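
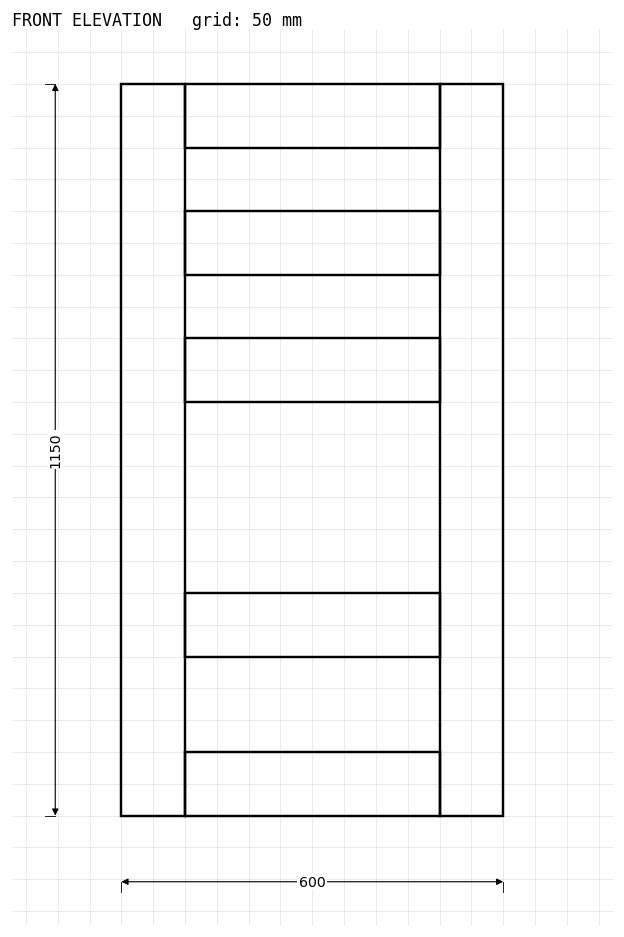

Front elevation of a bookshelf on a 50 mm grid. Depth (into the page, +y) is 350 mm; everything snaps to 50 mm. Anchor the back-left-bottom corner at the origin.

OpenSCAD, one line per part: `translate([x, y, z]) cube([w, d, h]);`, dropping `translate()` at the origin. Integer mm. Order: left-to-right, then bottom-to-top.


cube([100, 350, 1150]);
translate([100, 0, 0]) cube([400, 350, 100]);
translate([100, 0, 250]) cube([400, 350, 100]);
translate([100, 0, 650]) cube([400, 350, 100]);
translate([100, 0, 850]) cube([400, 350, 100]);
translate([100, 0, 1050]) cube([400, 350, 100]);
translate([500, 0, 0]) cube([100, 350, 1150]);


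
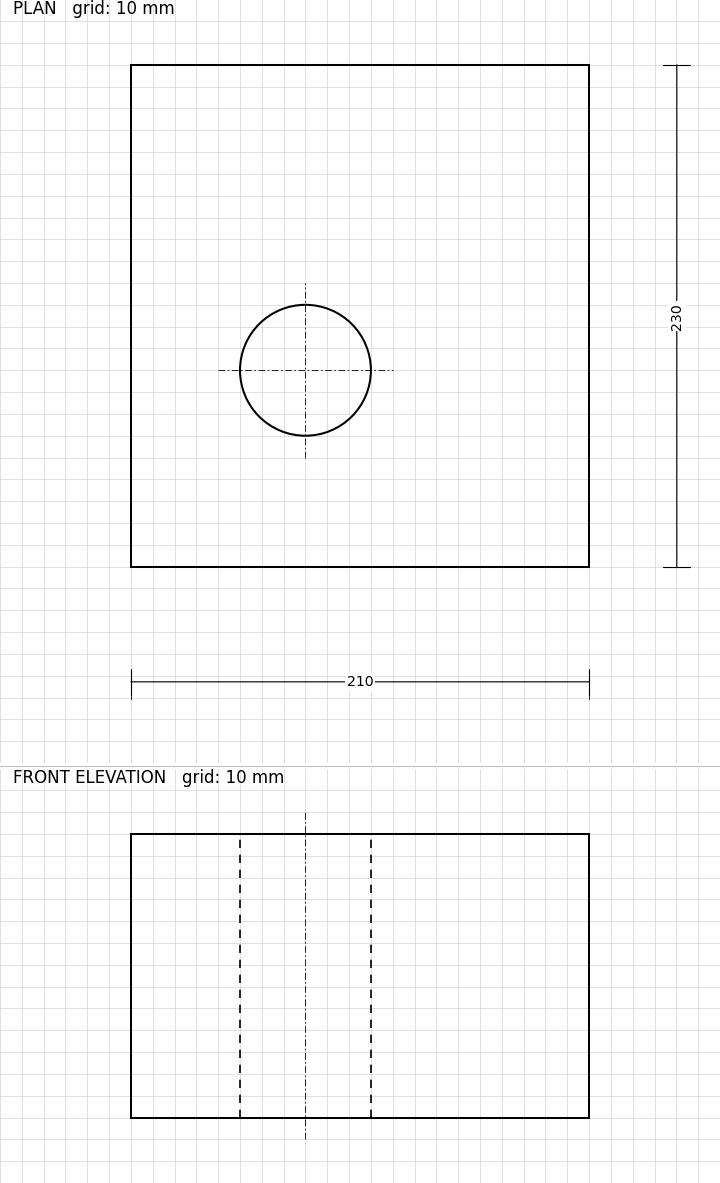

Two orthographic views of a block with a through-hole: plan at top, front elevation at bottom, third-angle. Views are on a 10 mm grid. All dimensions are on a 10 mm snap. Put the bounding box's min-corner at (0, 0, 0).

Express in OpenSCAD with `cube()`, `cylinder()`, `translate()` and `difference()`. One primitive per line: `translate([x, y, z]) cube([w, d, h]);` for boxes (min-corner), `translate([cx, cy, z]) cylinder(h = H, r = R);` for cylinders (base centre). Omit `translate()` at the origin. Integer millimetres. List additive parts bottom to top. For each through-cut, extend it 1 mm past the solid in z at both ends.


difference() {
  cube([210, 230, 130]);
  translate([80, 90, -1]) cylinder(h = 132, r = 30);
}


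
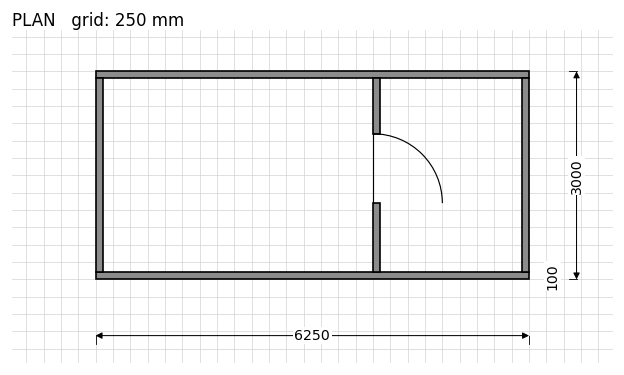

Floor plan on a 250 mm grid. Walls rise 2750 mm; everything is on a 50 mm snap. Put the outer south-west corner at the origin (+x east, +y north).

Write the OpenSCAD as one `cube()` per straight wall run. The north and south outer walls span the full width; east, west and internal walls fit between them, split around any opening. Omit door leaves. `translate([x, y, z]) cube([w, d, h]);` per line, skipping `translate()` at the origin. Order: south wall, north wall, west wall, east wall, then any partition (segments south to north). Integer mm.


cube([6250, 100, 2750]);
translate([0, 2900, 0]) cube([6250, 100, 2750]);
translate([0, 100, 0]) cube([100, 2800, 2750]);
translate([6150, 100, 0]) cube([100, 2800, 2750]);
translate([4000, 100, 0]) cube([100, 1000, 2750]);
translate([4000, 2100, 0]) cube([100, 800, 2750]);


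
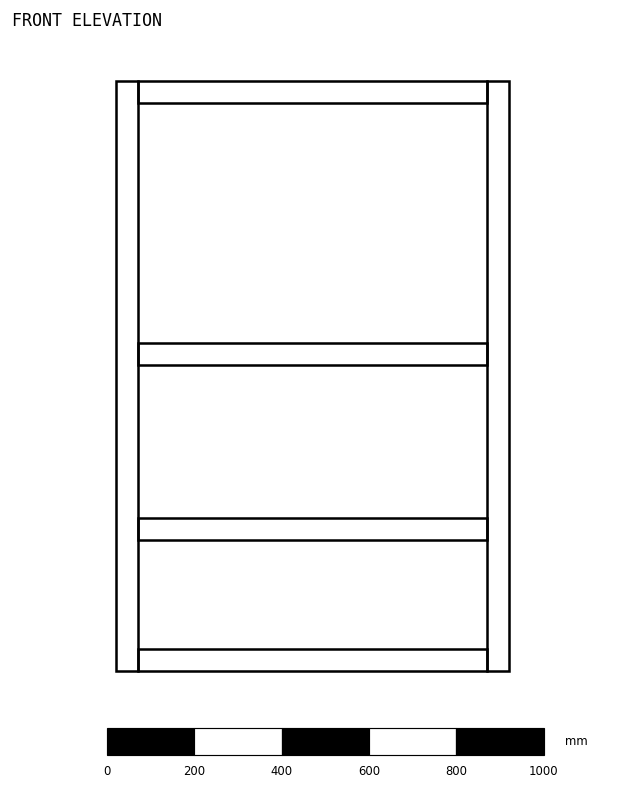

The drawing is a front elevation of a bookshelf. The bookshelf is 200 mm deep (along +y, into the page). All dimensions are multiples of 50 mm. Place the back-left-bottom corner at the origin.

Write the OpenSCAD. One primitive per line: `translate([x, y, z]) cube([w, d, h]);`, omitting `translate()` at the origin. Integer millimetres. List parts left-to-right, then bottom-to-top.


cube([50, 200, 1350]);
translate([50, 0, 0]) cube([800, 200, 50]);
translate([50, 0, 300]) cube([800, 200, 50]);
translate([50, 0, 700]) cube([800, 200, 50]);
translate([50, 0, 1300]) cube([800, 200, 50]);
translate([850, 0, 0]) cube([50, 200, 1350]);


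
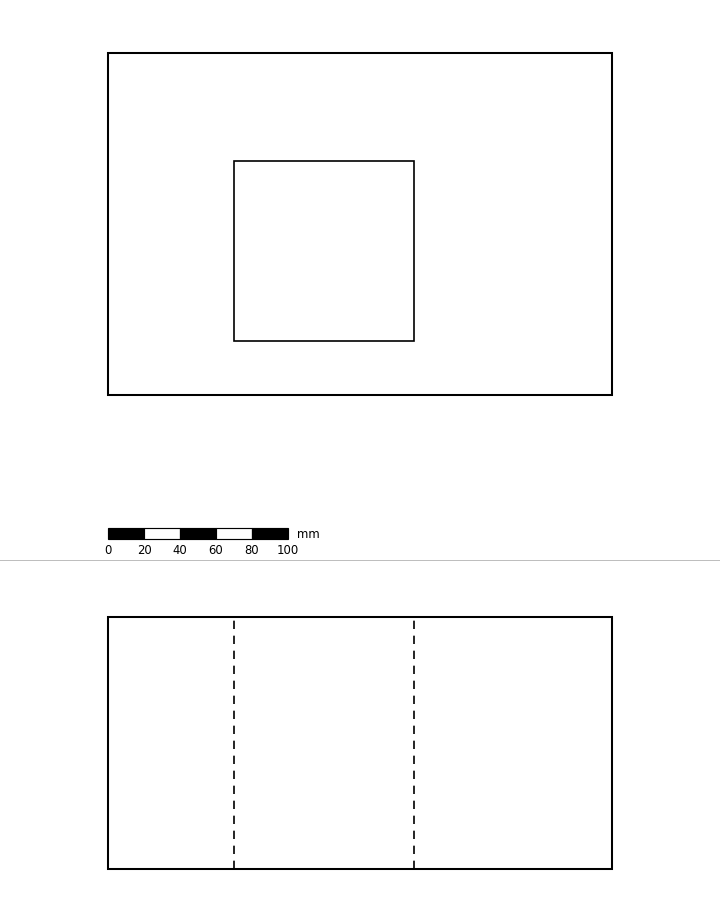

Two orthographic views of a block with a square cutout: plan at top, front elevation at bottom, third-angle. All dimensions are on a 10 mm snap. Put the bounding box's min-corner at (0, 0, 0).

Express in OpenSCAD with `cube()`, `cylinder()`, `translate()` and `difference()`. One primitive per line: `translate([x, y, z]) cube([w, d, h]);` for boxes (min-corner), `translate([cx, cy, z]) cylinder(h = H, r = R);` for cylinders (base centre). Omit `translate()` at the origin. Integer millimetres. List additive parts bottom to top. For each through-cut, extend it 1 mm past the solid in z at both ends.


difference() {
  cube([280, 190, 140]);
  translate([70, 30, -1]) cube([100, 100, 142]);
}


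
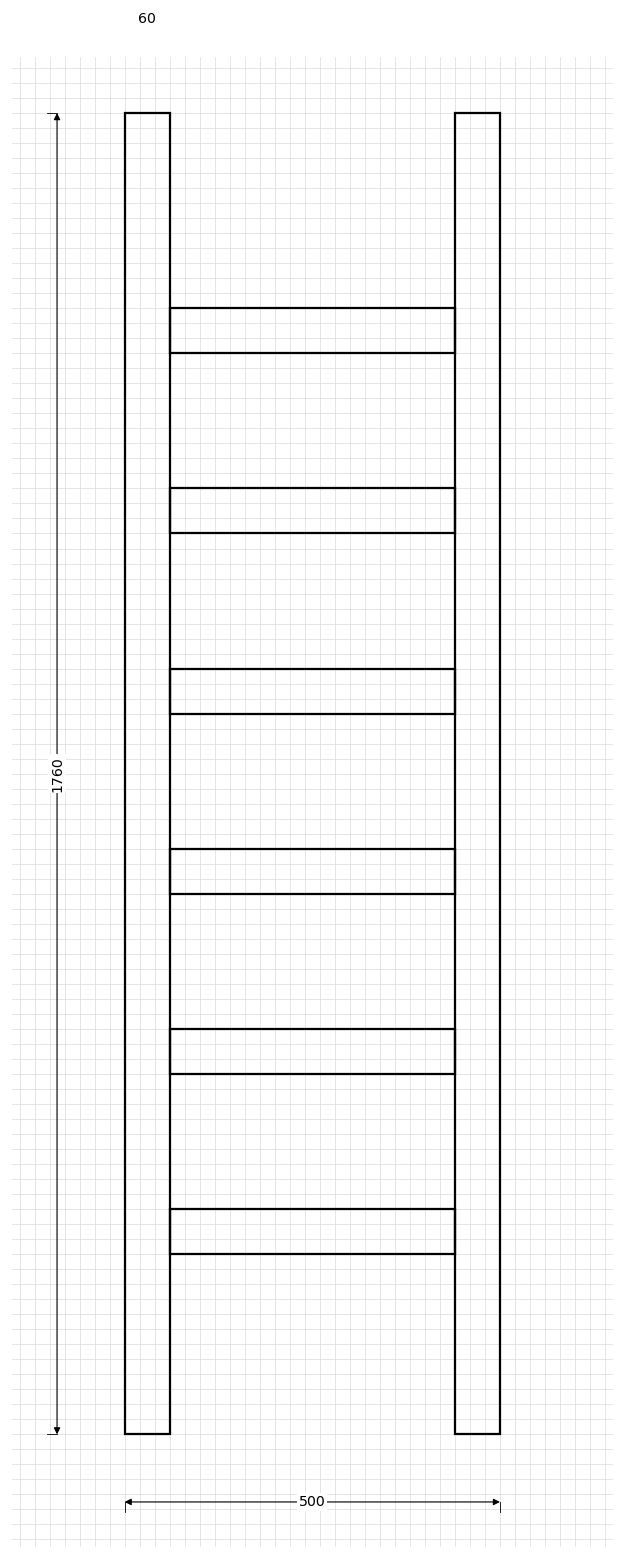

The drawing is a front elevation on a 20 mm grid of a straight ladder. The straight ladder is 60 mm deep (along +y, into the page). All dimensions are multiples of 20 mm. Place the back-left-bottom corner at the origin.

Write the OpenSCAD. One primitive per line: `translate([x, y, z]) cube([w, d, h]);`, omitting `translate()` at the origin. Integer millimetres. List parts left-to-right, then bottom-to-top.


cube([60, 60, 1760]);
translate([60, 0, 240]) cube([380, 60, 60]);
translate([60, 0, 480]) cube([380, 60, 60]);
translate([60, 0, 720]) cube([380, 60, 60]);
translate([60, 0, 960]) cube([380, 60, 60]);
translate([60, 0, 1200]) cube([380, 60, 60]);
translate([60, 0, 1440]) cube([380, 60, 60]);
translate([440, 0, 0]) cube([60, 60, 1760]);


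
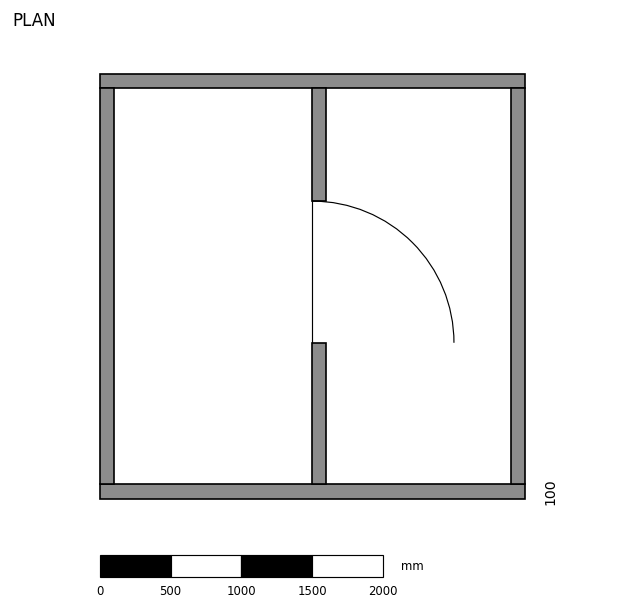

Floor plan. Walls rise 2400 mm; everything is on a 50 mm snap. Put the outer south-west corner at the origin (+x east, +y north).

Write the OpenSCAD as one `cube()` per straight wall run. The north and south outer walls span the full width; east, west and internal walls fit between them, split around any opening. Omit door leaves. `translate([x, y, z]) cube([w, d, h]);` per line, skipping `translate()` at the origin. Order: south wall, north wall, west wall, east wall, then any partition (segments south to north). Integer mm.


cube([3000, 100, 2400]);
translate([0, 2900, 0]) cube([3000, 100, 2400]);
translate([0, 100, 0]) cube([100, 2800, 2400]);
translate([2900, 100, 0]) cube([100, 2800, 2400]);
translate([1500, 100, 0]) cube([100, 1000, 2400]);
translate([1500, 2100, 0]) cube([100, 800, 2400]);


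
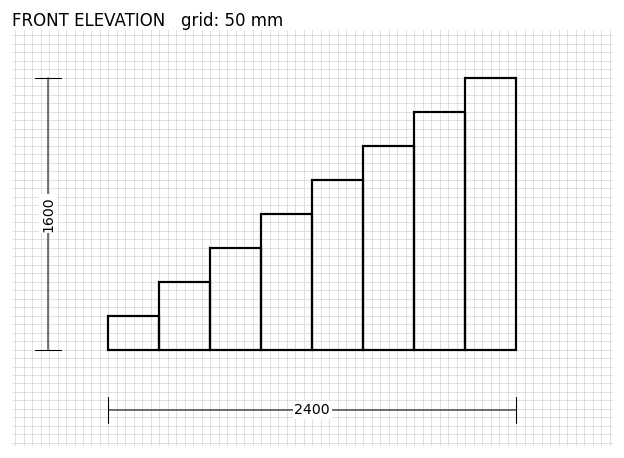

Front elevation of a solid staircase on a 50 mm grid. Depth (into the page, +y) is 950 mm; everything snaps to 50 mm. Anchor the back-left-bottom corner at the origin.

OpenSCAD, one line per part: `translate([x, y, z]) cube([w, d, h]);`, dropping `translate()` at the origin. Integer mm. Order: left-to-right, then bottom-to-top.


cube([300, 950, 200]);
translate([300, 0, 0]) cube([300, 950, 400]);
translate([600, 0, 0]) cube([300, 950, 600]);
translate([900, 0, 0]) cube([300, 950, 800]);
translate([1200, 0, 0]) cube([300, 950, 1000]);
translate([1500, 0, 0]) cube([300, 950, 1200]);
translate([1800, 0, 0]) cube([300, 950, 1400]);
translate([2100, 0, 0]) cube([300, 950, 1600]);


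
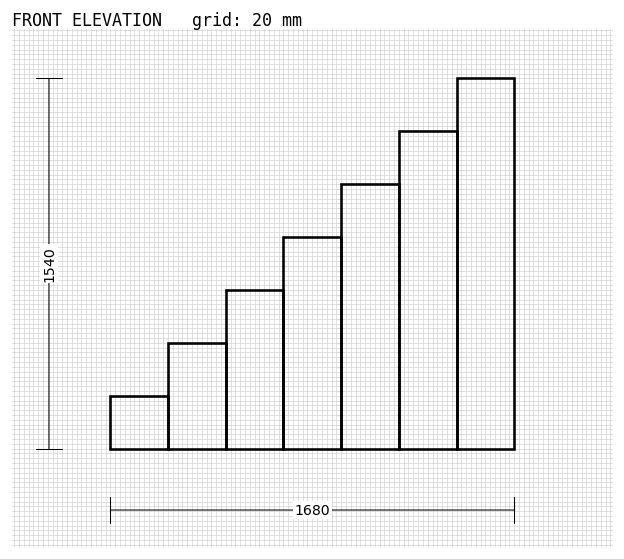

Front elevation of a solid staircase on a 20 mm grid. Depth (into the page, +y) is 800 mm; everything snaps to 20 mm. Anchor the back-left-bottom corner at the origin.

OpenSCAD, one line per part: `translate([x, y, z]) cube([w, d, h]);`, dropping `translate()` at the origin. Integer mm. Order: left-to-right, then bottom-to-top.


cube([240, 800, 220]);
translate([240, 0, 0]) cube([240, 800, 440]);
translate([480, 0, 0]) cube([240, 800, 660]);
translate([720, 0, 0]) cube([240, 800, 880]);
translate([960, 0, 0]) cube([240, 800, 1100]);
translate([1200, 0, 0]) cube([240, 800, 1320]);
translate([1440, 0, 0]) cube([240, 800, 1540]);


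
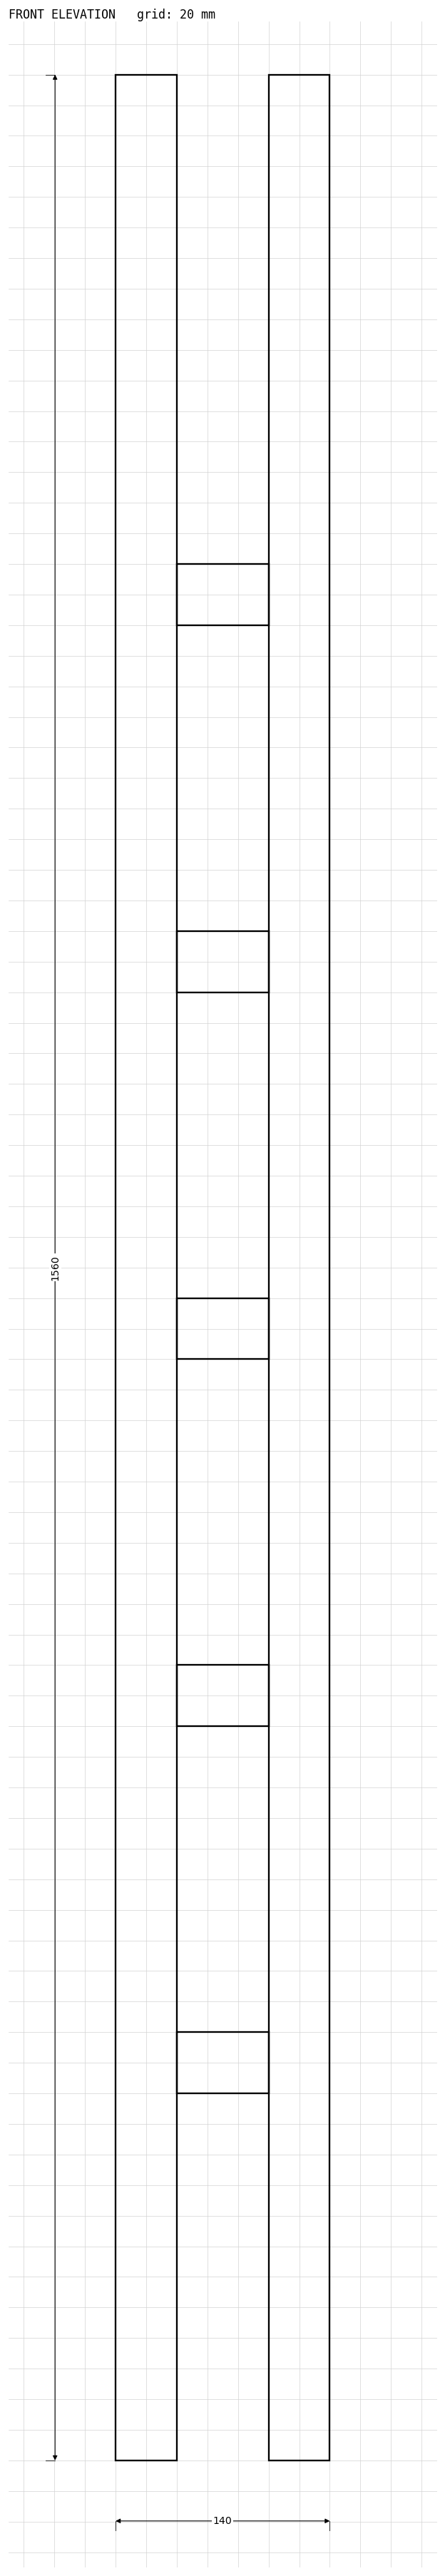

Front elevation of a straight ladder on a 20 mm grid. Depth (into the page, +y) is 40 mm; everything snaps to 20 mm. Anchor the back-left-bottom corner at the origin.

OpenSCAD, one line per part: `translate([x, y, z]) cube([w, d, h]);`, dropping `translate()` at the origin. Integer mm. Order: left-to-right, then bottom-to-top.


cube([40, 40, 1560]);
translate([40, 0, 240]) cube([60, 40, 40]);
translate([40, 0, 480]) cube([60, 40, 40]);
translate([40, 0, 720]) cube([60, 40, 40]);
translate([40, 0, 960]) cube([60, 40, 40]);
translate([40, 0, 1200]) cube([60, 40, 40]);
translate([100, 0, 0]) cube([40, 40, 1560]);


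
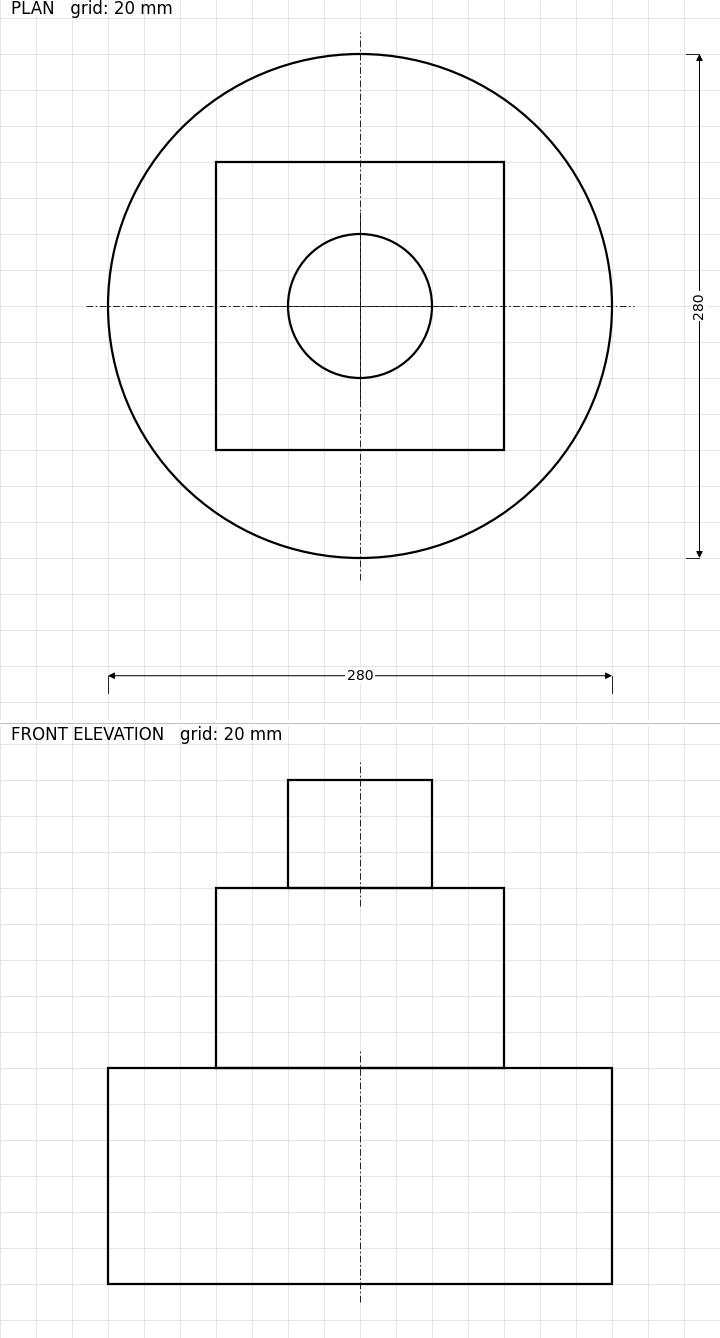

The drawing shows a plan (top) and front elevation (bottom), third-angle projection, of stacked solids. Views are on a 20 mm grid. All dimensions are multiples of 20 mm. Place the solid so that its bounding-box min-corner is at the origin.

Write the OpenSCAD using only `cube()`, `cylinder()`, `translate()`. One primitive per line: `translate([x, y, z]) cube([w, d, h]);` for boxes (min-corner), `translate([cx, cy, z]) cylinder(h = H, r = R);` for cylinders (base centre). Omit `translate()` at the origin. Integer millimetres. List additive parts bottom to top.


translate([140, 140, 0]) cylinder(h = 120, r = 140);
translate([60, 60, 120]) cube([160, 160, 100]);
translate([140, 140, 220]) cylinder(h = 60, r = 40);


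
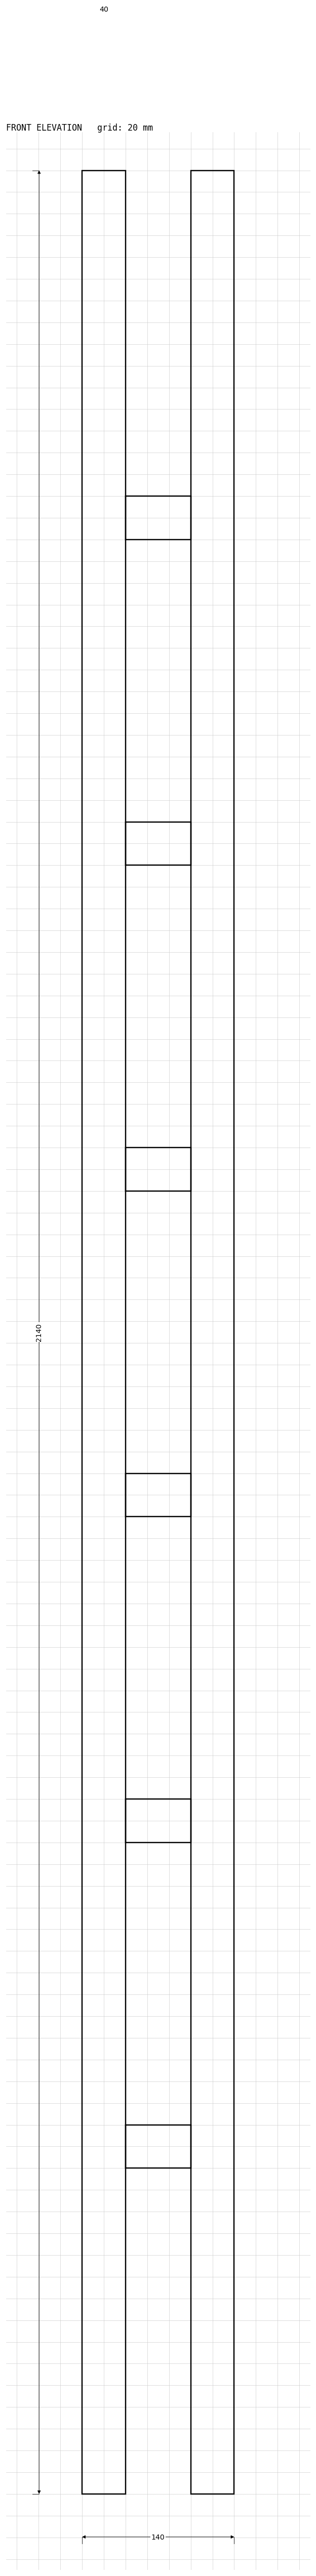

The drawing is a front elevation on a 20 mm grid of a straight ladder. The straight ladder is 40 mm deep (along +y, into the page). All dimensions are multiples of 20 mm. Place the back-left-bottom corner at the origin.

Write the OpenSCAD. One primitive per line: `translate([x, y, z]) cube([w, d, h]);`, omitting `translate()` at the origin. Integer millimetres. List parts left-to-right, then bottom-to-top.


cube([40, 40, 2140]);
translate([40, 0, 300]) cube([60, 40, 40]);
translate([40, 0, 600]) cube([60, 40, 40]);
translate([40, 0, 900]) cube([60, 40, 40]);
translate([40, 0, 1200]) cube([60, 40, 40]);
translate([40, 0, 1500]) cube([60, 40, 40]);
translate([40, 0, 1800]) cube([60, 40, 40]);
translate([100, 0, 0]) cube([40, 40, 2140]);


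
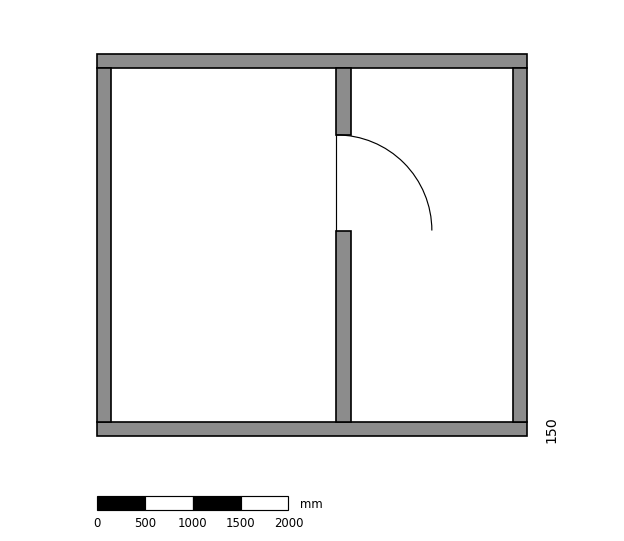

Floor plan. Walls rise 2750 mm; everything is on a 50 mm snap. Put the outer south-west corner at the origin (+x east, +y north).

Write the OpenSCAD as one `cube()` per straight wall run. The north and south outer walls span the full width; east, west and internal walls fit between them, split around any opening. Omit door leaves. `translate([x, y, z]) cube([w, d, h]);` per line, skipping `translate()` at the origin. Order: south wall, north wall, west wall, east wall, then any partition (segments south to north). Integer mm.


cube([4500, 150, 2750]);
translate([0, 3850, 0]) cube([4500, 150, 2750]);
translate([0, 150, 0]) cube([150, 3700, 2750]);
translate([4350, 150, 0]) cube([150, 3700, 2750]);
translate([2500, 150, 0]) cube([150, 2000, 2750]);
translate([2500, 3150, 0]) cube([150, 700, 2750]);


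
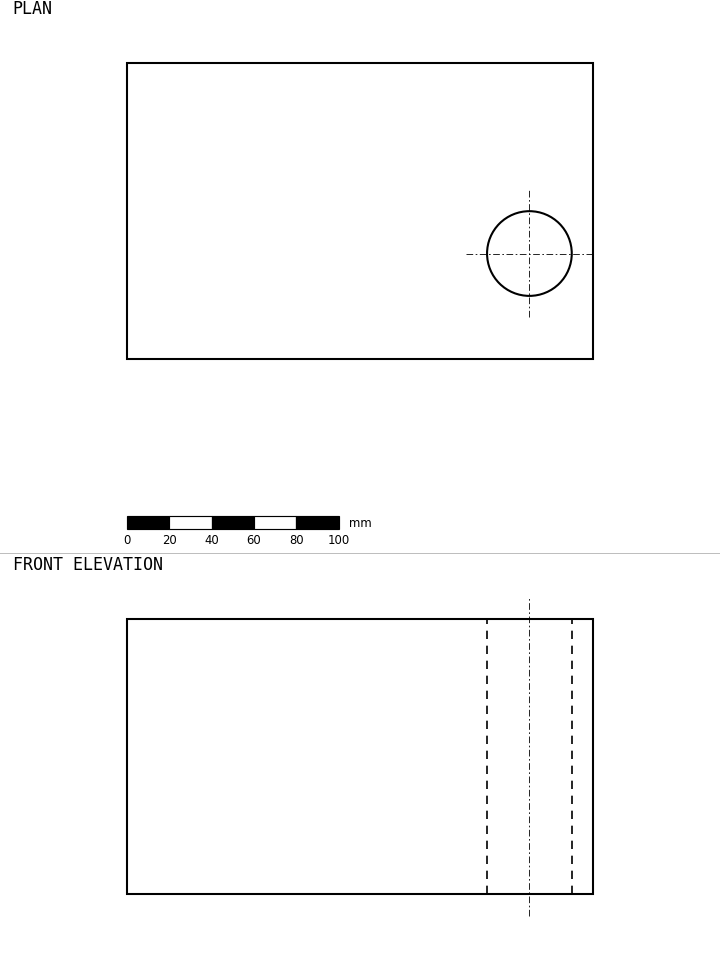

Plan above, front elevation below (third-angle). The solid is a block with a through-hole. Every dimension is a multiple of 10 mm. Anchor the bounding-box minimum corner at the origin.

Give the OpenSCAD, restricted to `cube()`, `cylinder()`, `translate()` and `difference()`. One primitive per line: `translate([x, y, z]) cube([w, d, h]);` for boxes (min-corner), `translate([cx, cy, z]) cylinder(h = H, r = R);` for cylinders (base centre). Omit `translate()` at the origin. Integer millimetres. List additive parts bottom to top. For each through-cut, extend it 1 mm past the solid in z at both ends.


difference() {
  cube([220, 140, 130]);
  translate([190, 50, -1]) cylinder(h = 132, r = 20);
}


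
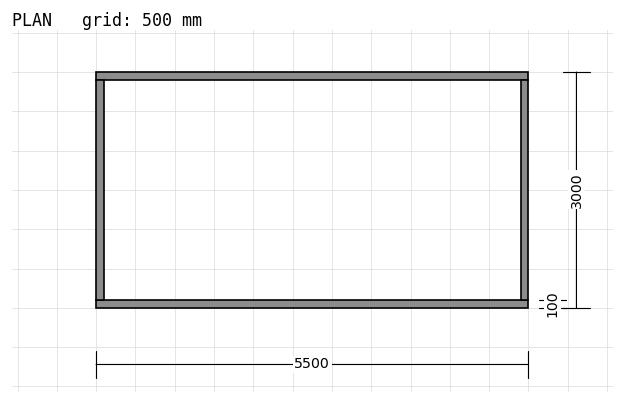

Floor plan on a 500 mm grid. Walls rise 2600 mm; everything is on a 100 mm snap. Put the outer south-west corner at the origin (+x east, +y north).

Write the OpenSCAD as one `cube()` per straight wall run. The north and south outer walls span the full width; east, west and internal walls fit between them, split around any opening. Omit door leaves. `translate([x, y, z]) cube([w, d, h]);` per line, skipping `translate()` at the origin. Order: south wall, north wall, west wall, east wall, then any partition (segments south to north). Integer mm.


cube([5500, 100, 2600]);
translate([0, 2900, 0]) cube([5500, 100, 2600]);
translate([0, 100, 0]) cube([100, 2800, 2600]);
translate([5400, 100, 0]) cube([100, 2800, 2600]);


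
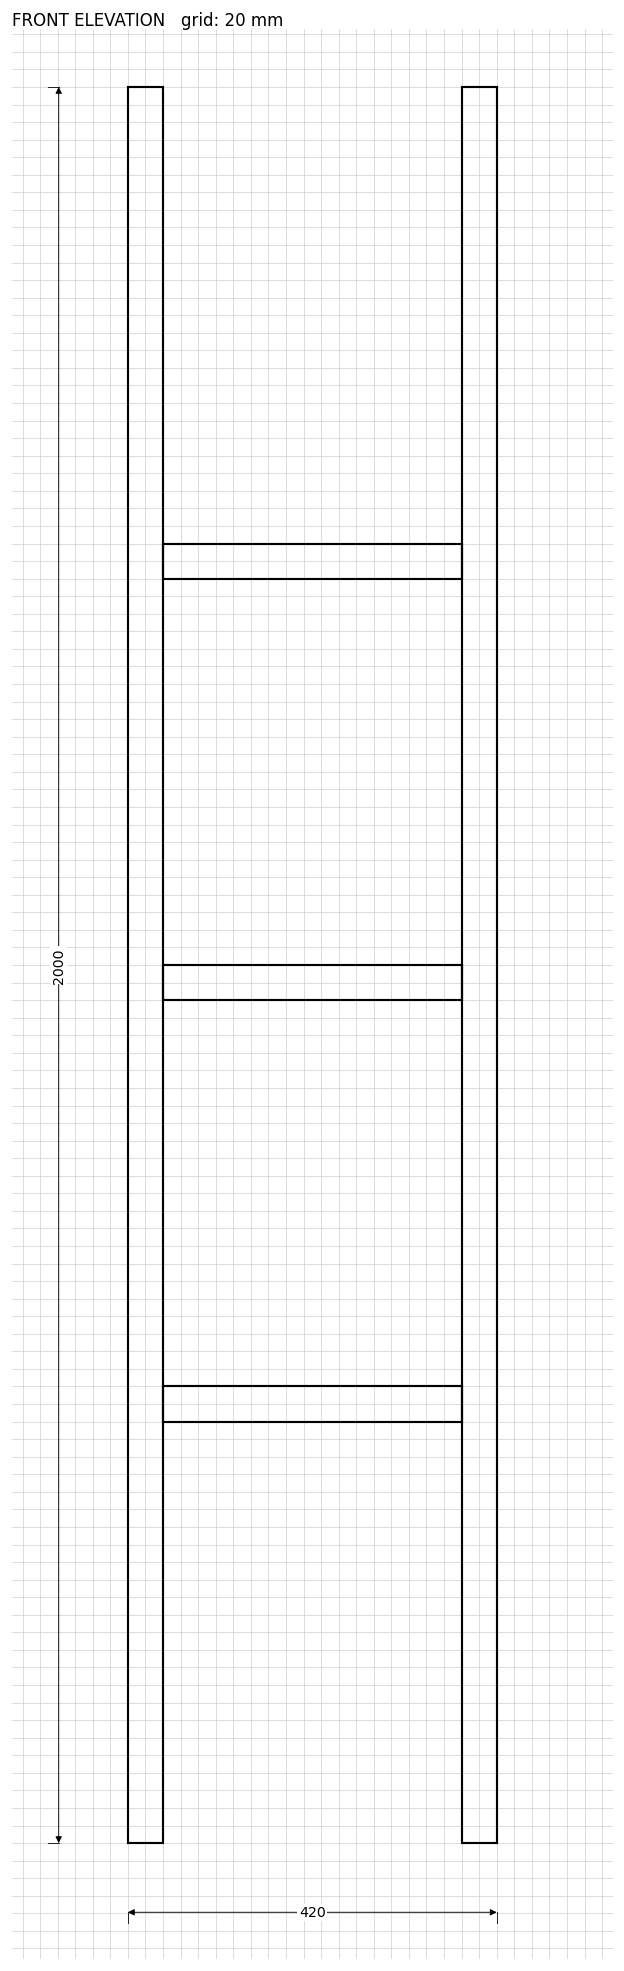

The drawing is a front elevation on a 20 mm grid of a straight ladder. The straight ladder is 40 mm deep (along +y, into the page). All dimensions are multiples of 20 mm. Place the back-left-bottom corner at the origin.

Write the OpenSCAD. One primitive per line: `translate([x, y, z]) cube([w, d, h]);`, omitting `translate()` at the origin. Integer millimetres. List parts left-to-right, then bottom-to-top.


cube([40, 40, 2000]);
translate([40, 0, 480]) cube([340, 40, 40]);
translate([40, 0, 960]) cube([340, 40, 40]);
translate([40, 0, 1440]) cube([340, 40, 40]);
translate([380, 0, 0]) cube([40, 40, 2000]);


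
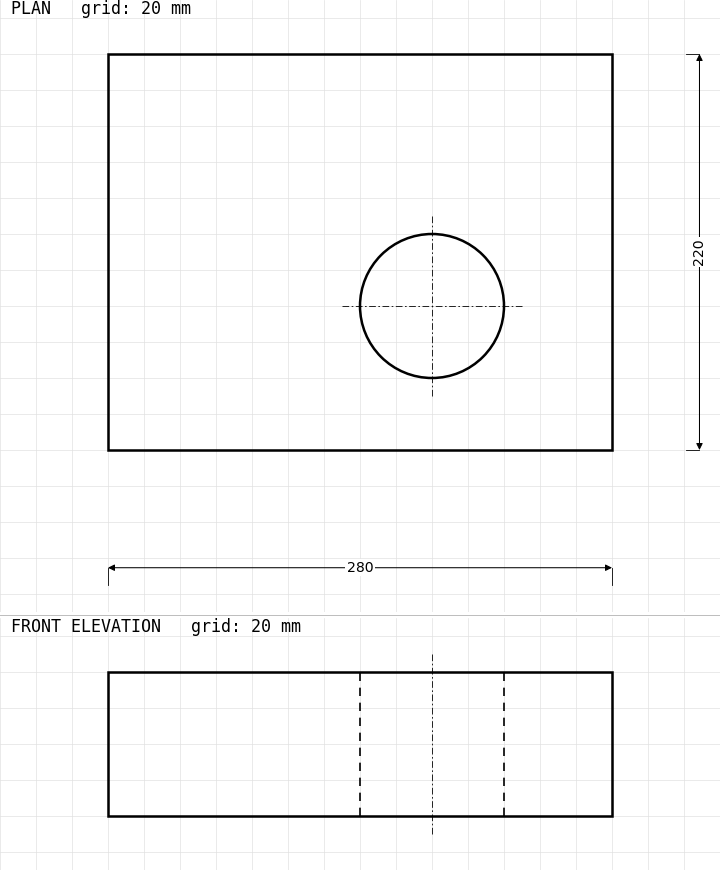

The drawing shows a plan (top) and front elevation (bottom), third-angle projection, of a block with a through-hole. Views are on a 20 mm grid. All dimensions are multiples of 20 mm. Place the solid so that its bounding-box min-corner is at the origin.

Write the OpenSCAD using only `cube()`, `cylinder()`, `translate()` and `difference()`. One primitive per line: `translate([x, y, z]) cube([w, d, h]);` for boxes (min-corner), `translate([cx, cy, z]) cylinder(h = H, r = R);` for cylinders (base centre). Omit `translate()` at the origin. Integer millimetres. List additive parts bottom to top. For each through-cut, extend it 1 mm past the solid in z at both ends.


difference() {
  cube([280, 220, 80]);
  translate([180, 80, -1]) cylinder(h = 82, r = 40);
}


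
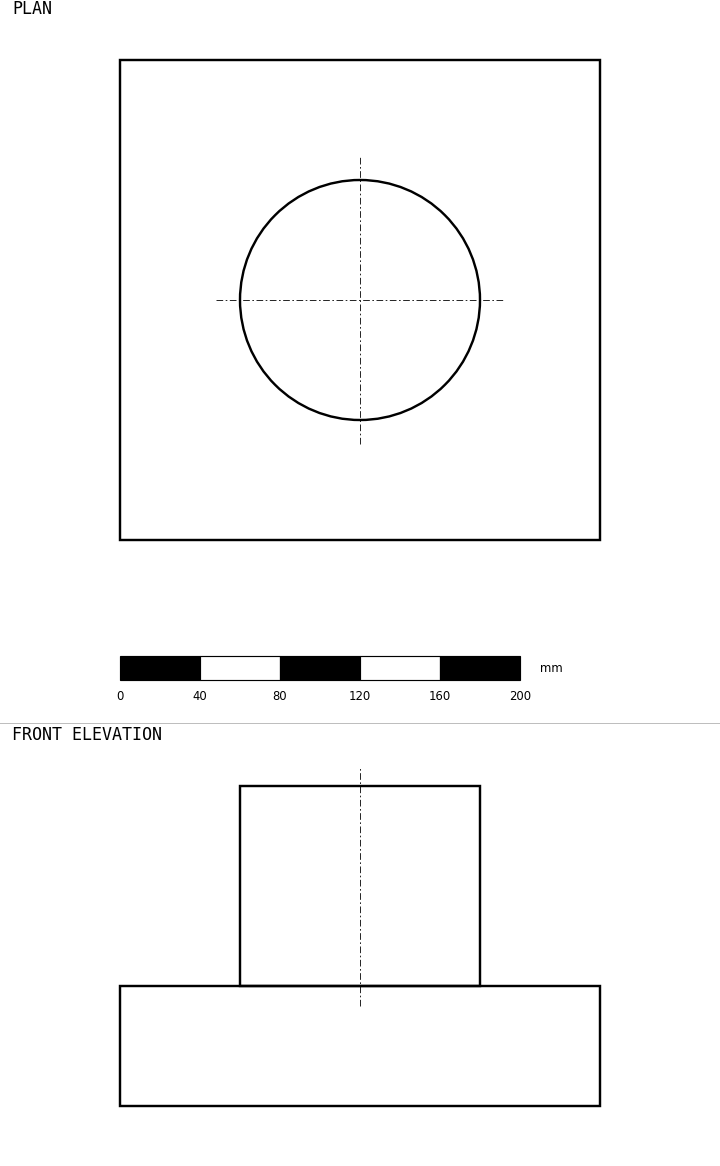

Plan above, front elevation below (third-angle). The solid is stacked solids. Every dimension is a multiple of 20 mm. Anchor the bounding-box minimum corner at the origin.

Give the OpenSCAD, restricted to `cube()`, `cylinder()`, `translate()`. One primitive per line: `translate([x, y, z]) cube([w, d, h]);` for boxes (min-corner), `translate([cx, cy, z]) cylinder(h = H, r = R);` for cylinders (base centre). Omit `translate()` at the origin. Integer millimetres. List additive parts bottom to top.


cube([240, 240, 60]);
translate([120, 120, 60]) cylinder(h = 100, r = 60);


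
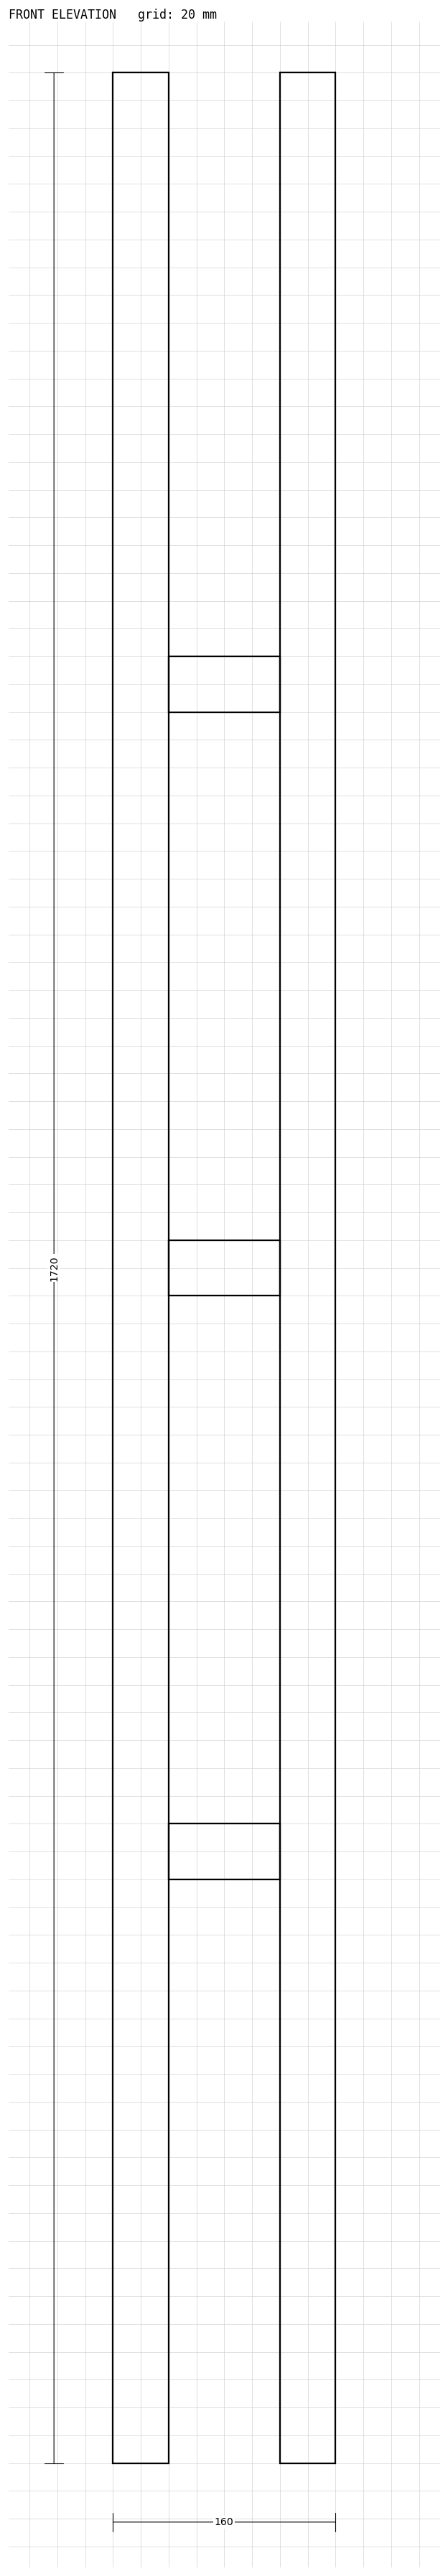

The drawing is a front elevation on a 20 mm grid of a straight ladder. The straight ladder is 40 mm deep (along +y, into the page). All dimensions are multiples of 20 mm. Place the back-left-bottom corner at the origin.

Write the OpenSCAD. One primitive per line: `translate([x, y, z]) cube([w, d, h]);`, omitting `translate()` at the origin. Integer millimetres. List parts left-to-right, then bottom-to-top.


cube([40, 40, 1720]);
translate([40, 0, 420]) cube([80, 40, 40]);
translate([40, 0, 840]) cube([80, 40, 40]);
translate([40, 0, 1260]) cube([80, 40, 40]);
translate([120, 0, 0]) cube([40, 40, 1720]);


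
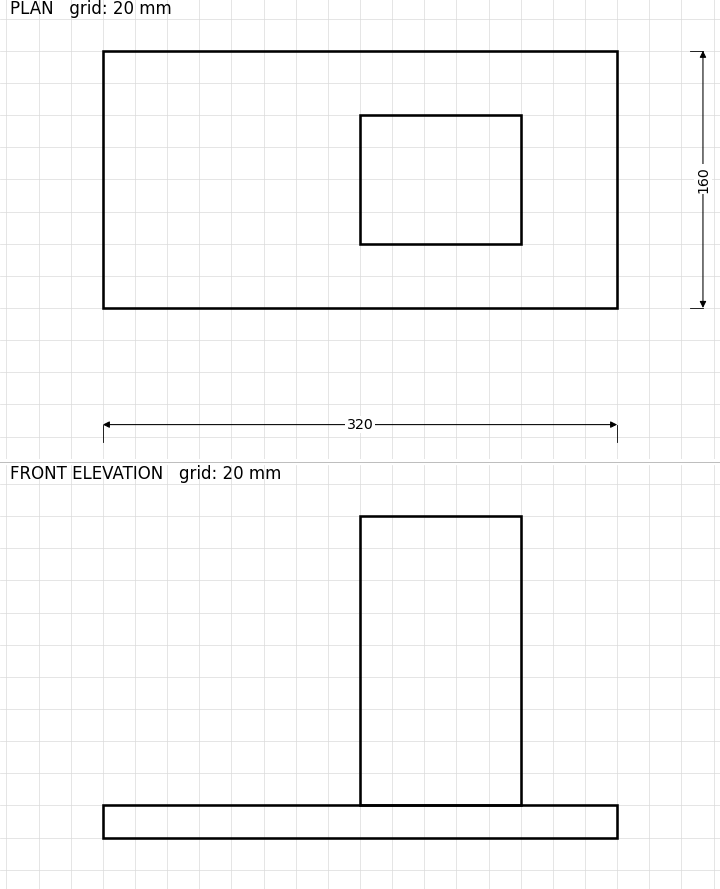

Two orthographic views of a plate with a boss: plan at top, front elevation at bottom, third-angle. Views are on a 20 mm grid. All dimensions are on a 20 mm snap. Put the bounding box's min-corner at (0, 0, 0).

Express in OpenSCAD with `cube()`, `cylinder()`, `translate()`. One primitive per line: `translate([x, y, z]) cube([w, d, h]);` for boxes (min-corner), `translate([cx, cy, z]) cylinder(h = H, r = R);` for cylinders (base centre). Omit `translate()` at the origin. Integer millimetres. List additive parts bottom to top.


cube([320, 160, 20]);
translate([160, 40, 20]) cube([100, 80, 180]);


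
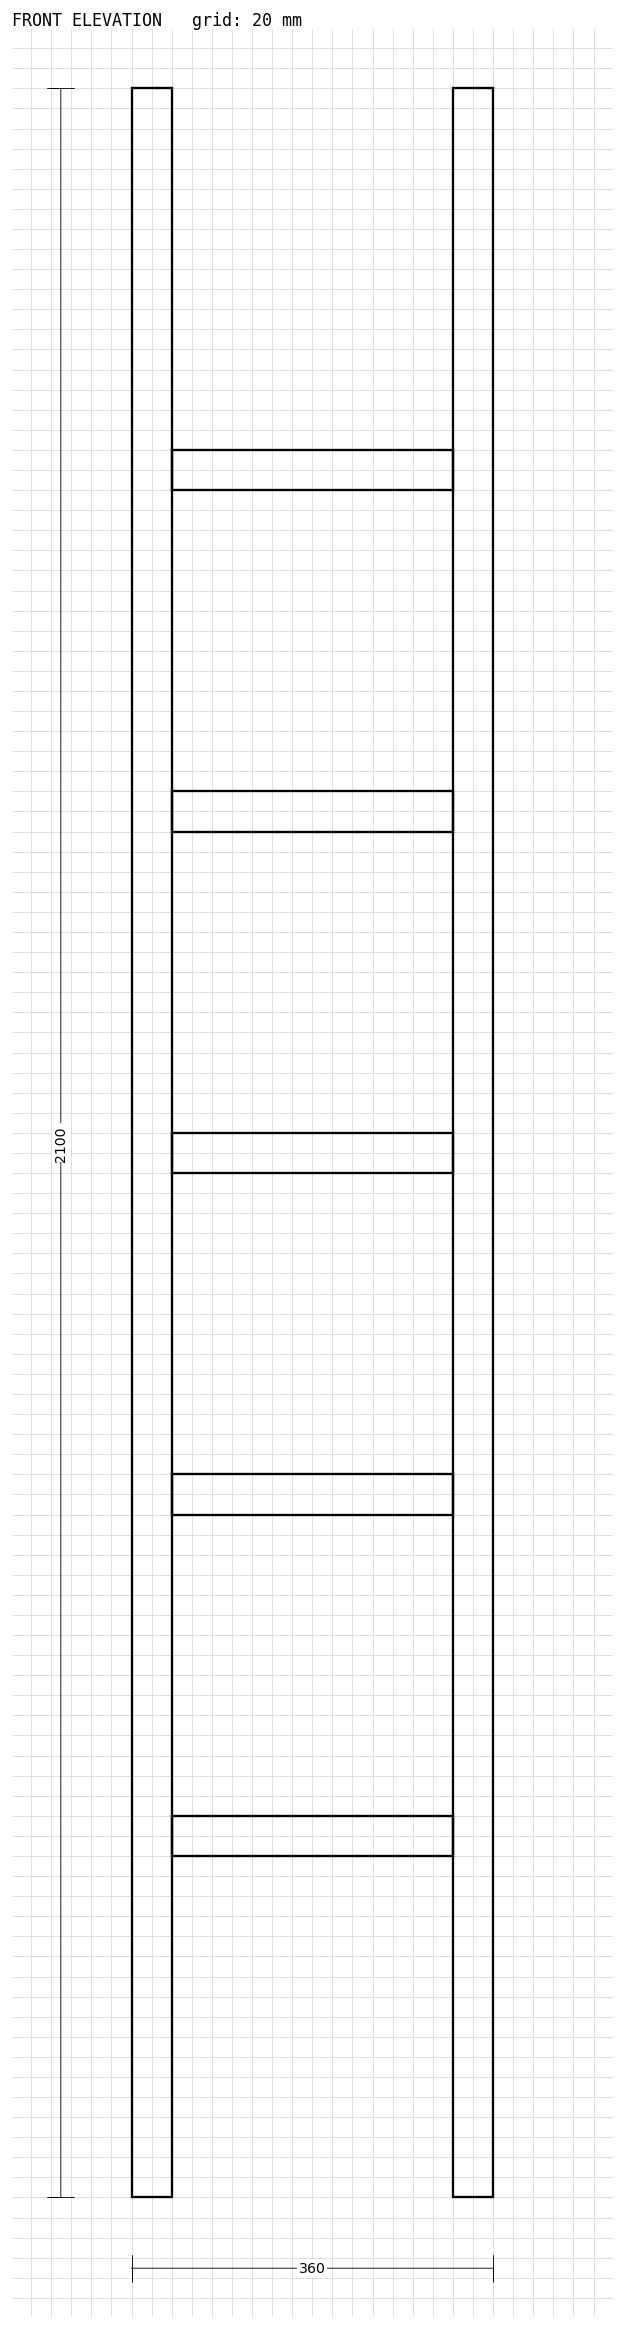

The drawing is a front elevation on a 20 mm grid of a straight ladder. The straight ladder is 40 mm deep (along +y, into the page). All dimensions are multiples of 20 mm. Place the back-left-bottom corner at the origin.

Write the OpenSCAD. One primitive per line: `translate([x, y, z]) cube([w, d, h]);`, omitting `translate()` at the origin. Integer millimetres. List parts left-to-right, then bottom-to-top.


cube([40, 40, 2100]);
translate([40, 0, 340]) cube([280, 40, 40]);
translate([40, 0, 680]) cube([280, 40, 40]);
translate([40, 0, 1020]) cube([280, 40, 40]);
translate([40, 0, 1360]) cube([280, 40, 40]);
translate([40, 0, 1700]) cube([280, 40, 40]);
translate([320, 0, 0]) cube([40, 40, 2100]);


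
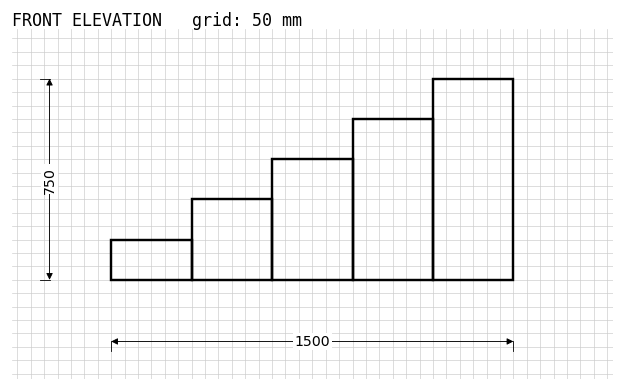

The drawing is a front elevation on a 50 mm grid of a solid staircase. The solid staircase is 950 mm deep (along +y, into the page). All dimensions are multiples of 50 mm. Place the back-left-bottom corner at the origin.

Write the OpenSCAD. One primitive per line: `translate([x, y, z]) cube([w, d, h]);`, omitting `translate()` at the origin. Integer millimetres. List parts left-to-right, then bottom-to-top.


cube([300, 950, 150]);
translate([300, 0, 0]) cube([300, 950, 300]);
translate([600, 0, 0]) cube([300, 950, 450]);
translate([900, 0, 0]) cube([300, 950, 600]);
translate([1200, 0, 0]) cube([300, 950, 750]);


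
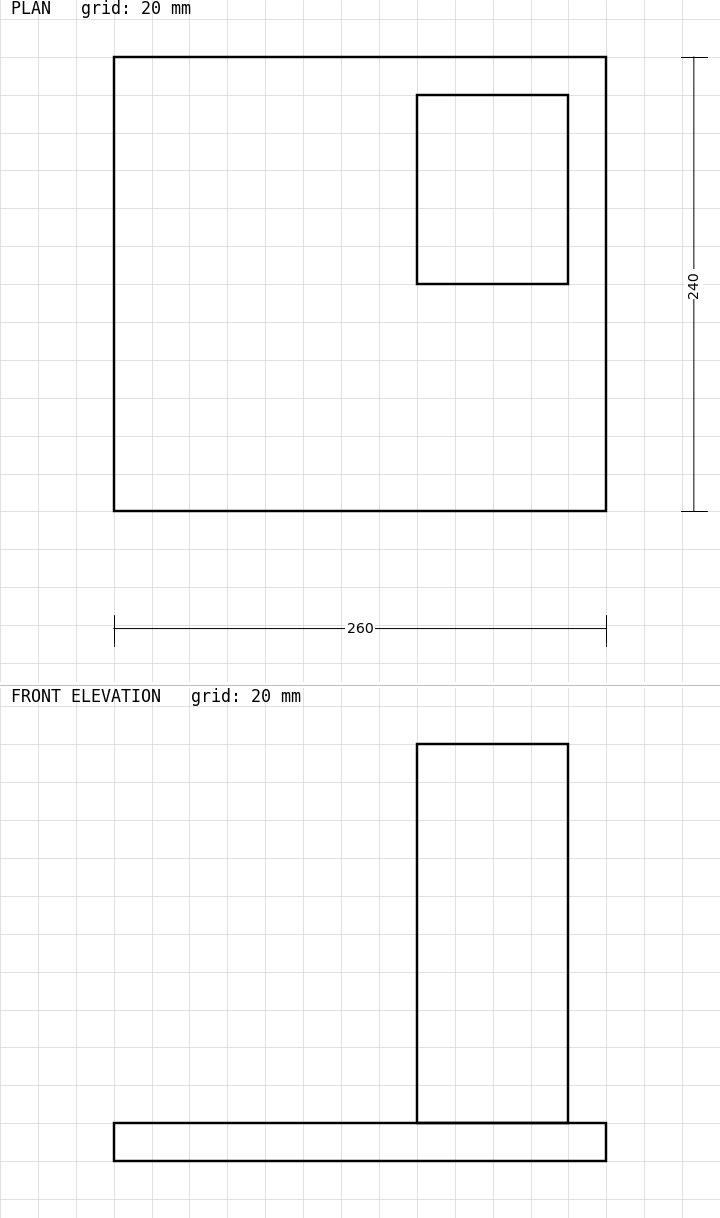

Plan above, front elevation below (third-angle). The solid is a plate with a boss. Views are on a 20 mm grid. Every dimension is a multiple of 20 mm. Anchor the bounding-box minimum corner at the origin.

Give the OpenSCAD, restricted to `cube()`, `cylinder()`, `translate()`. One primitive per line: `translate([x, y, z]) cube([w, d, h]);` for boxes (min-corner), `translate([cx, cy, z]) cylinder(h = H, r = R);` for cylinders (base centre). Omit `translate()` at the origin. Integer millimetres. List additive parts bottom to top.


cube([260, 240, 20]);
translate([160, 120, 20]) cube([80, 100, 200]);


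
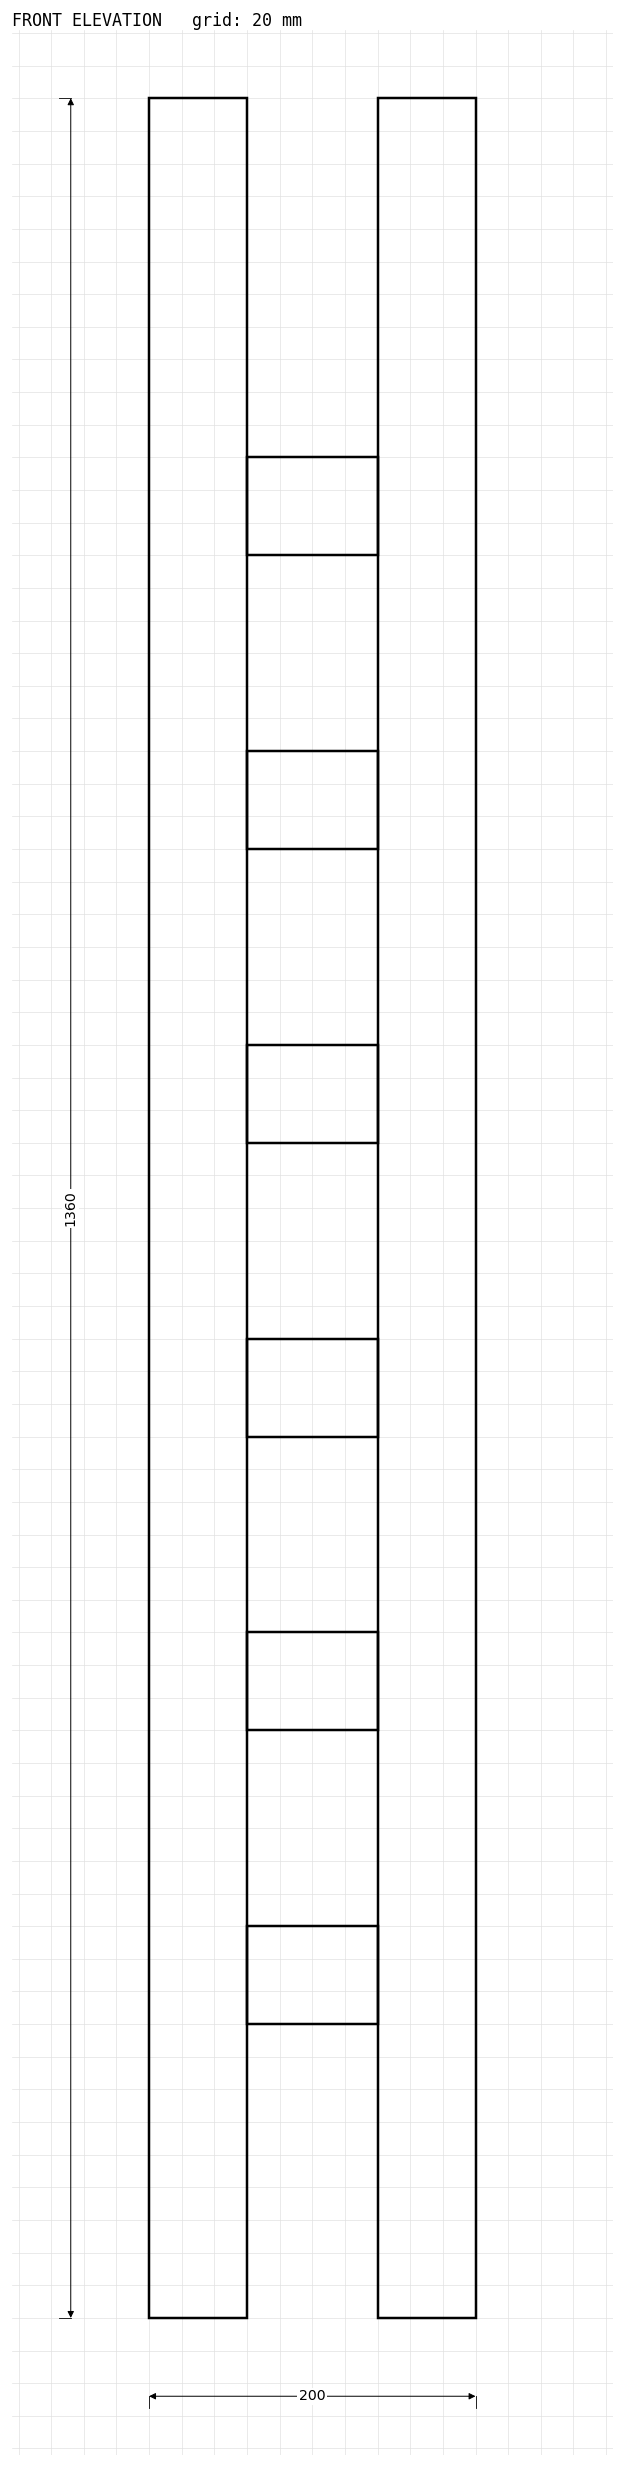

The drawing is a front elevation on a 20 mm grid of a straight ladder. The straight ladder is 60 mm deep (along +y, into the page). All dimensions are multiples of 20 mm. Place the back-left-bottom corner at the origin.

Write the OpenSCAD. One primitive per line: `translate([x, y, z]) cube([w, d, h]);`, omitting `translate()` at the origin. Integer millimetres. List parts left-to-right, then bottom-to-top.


cube([60, 60, 1360]);
translate([60, 0, 180]) cube([80, 60, 60]);
translate([60, 0, 360]) cube([80, 60, 60]);
translate([60, 0, 540]) cube([80, 60, 60]);
translate([60, 0, 720]) cube([80, 60, 60]);
translate([60, 0, 900]) cube([80, 60, 60]);
translate([60, 0, 1080]) cube([80, 60, 60]);
translate([140, 0, 0]) cube([60, 60, 1360]);


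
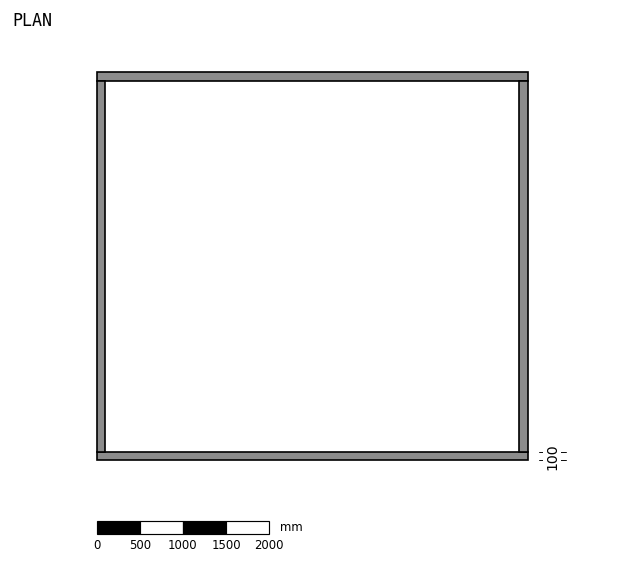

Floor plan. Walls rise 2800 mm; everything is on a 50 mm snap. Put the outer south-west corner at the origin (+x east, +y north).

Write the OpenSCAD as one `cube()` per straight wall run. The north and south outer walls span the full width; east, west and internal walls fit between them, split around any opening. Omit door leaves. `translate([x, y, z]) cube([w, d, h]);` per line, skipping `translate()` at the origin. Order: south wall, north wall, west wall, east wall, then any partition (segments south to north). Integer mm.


cube([5000, 100, 2800]);
translate([0, 4400, 0]) cube([5000, 100, 2800]);
translate([0, 100, 0]) cube([100, 4300, 2800]);
translate([4900, 100, 0]) cube([100, 4300, 2800]);


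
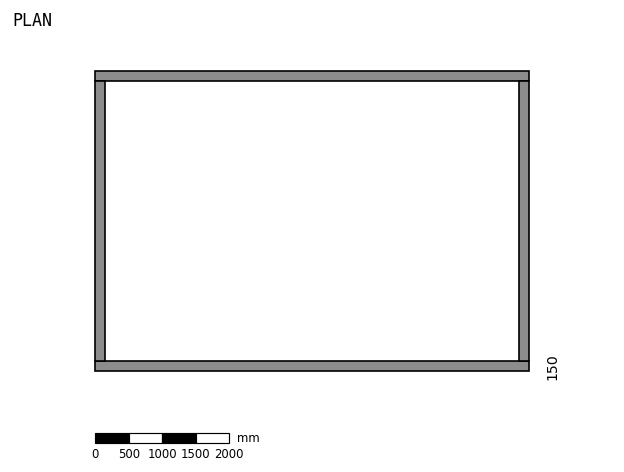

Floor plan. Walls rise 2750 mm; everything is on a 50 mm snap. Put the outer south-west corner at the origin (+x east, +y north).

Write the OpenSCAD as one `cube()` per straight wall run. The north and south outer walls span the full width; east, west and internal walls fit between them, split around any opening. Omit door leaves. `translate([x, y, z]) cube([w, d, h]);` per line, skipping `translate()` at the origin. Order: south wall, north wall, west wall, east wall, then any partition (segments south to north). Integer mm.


cube([6500, 150, 2750]);
translate([0, 4350, 0]) cube([6500, 150, 2750]);
translate([0, 150, 0]) cube([150, 4200, 2750]);
translate([6350, 150, 0]) cube([150, 4200, 2750]);


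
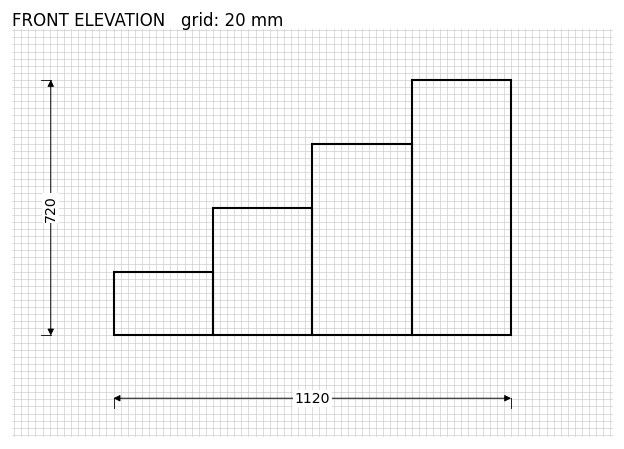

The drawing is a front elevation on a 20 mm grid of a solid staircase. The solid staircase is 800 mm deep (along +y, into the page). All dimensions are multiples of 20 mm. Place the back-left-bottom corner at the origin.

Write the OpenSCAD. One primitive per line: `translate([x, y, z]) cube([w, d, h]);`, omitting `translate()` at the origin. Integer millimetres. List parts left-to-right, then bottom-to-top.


cube([280, 800, 180]);
translate([280, 0, 0]) cube([280, 800, 360]);
translate([560, 0, 0]) cube([280, 800, 540]);
translate([840, 0, 0]) cube([280, 800, 720]);


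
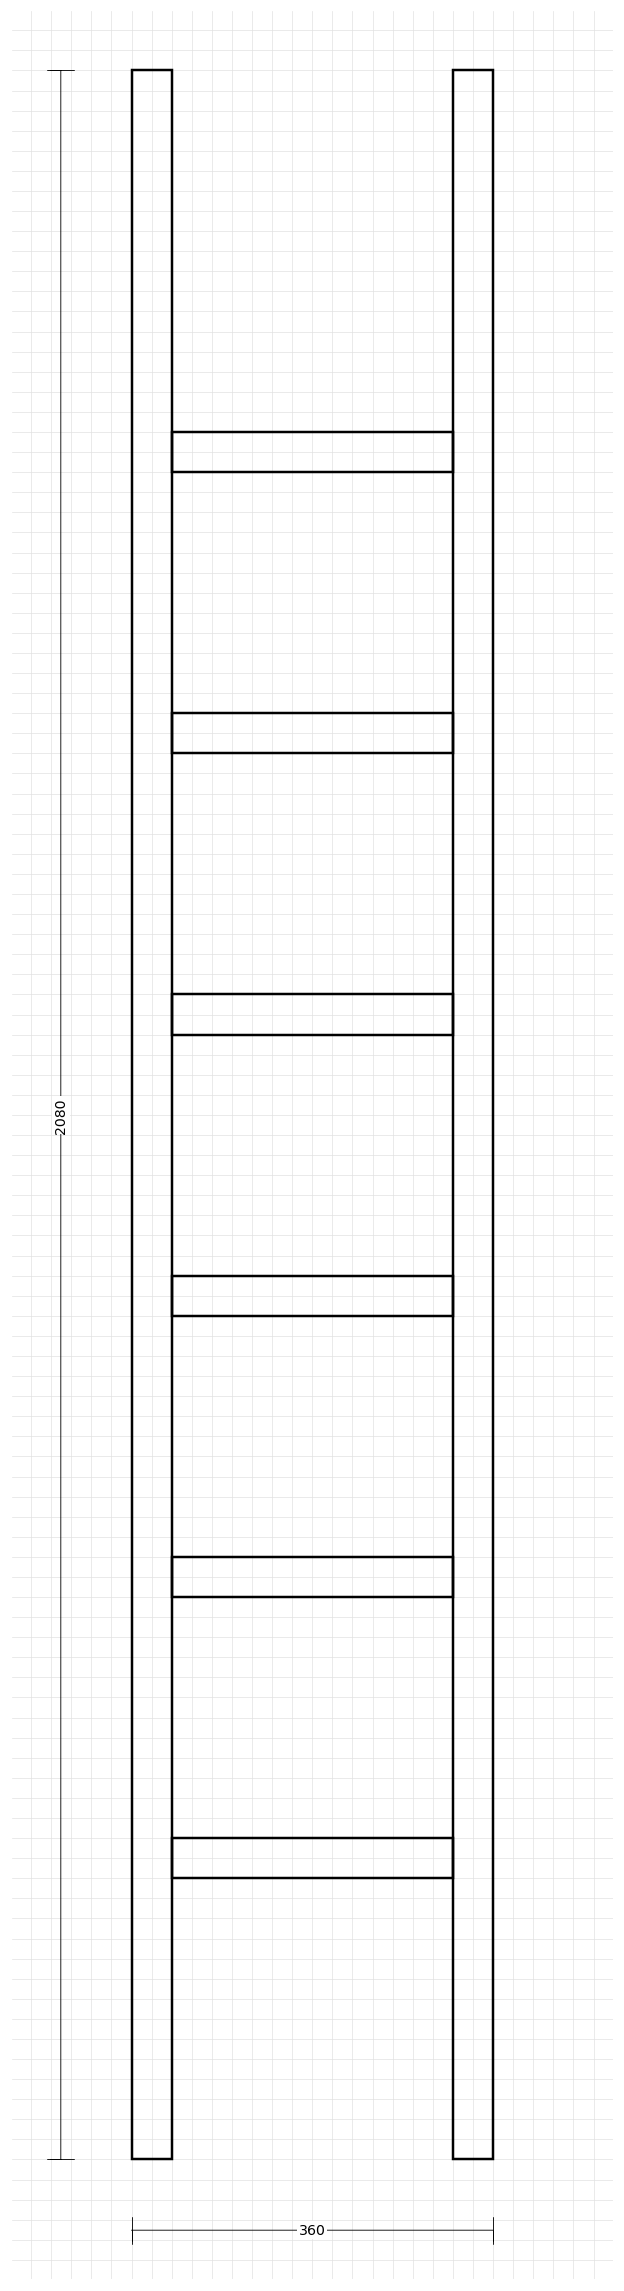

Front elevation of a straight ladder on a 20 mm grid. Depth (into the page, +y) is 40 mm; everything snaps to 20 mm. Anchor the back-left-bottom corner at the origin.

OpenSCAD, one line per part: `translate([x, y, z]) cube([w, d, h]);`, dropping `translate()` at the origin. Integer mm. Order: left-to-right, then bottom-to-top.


cube([40, 40, 2080]);
translate([40, 0, 280]) cube([280, 40, 40]);
translate([40, 0, 560]) cube([280, 40, 40]);
translate([40, 0, 840]) cube([280, 40, 40]);
translate([40, 0, 1120]) cube([280, 40, 40]);
translate([40, 0, 1400]) cube([280, 40, 40]);
translate([40, 0, 1680]) cube([280, 40, 40]);
translate([320, 0, 0]) cube([40, 40, 2080]);


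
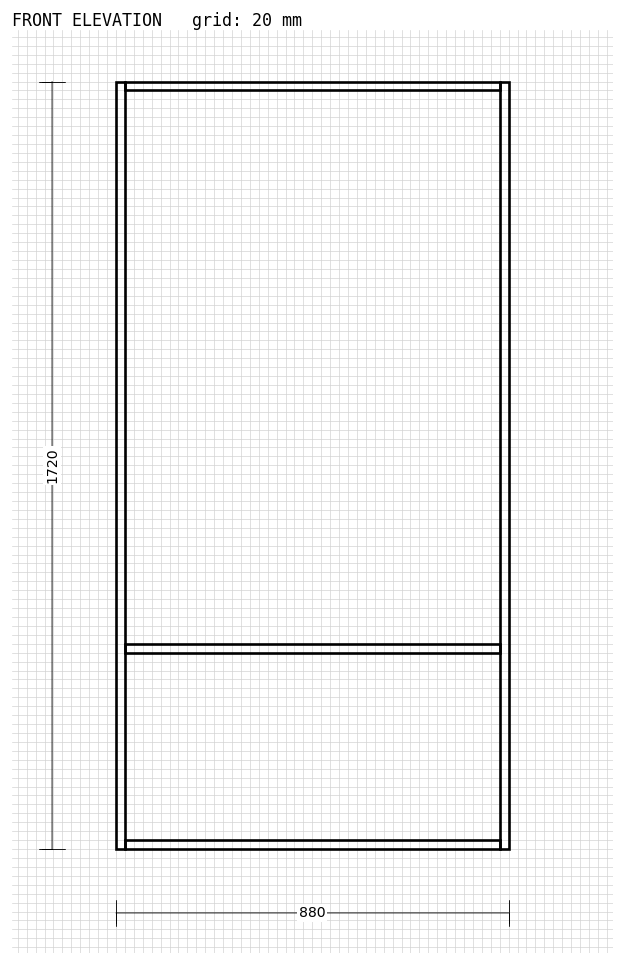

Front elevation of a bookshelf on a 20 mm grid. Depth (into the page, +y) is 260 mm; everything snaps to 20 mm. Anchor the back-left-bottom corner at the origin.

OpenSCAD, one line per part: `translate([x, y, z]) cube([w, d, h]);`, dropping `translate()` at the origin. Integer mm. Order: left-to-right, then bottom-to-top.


cube([20, 260, 1720]);
translate([20, 0, 0]) cube([840, 260, 20]);
translate([20, 0, 440]) cube([840, 260, 20]);
translate([20, 0, 1700]) cube([840, 260, 20]);
translate([860, 0, 0]) cube([20, 260, 1720]);


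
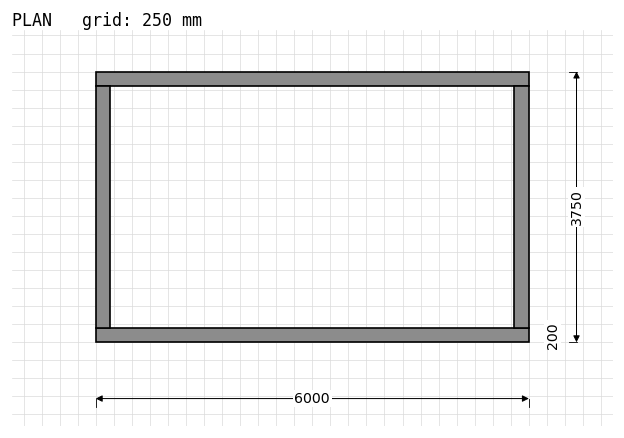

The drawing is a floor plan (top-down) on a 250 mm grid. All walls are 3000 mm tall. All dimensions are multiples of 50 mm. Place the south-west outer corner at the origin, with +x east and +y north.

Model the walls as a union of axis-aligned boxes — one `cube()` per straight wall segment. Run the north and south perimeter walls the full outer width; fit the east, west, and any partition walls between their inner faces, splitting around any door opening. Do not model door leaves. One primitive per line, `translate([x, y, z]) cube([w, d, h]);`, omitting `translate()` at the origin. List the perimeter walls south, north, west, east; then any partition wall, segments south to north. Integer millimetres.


cube([6000, 200, 3000]);
translate([0, 3550, 0]) cube([6000, 200, 3000]);
translate([0, 200, 0]) cube([200, 3350, 3000]);
translate([5800, 200, 0]) cube([200, 3350, 3000]);


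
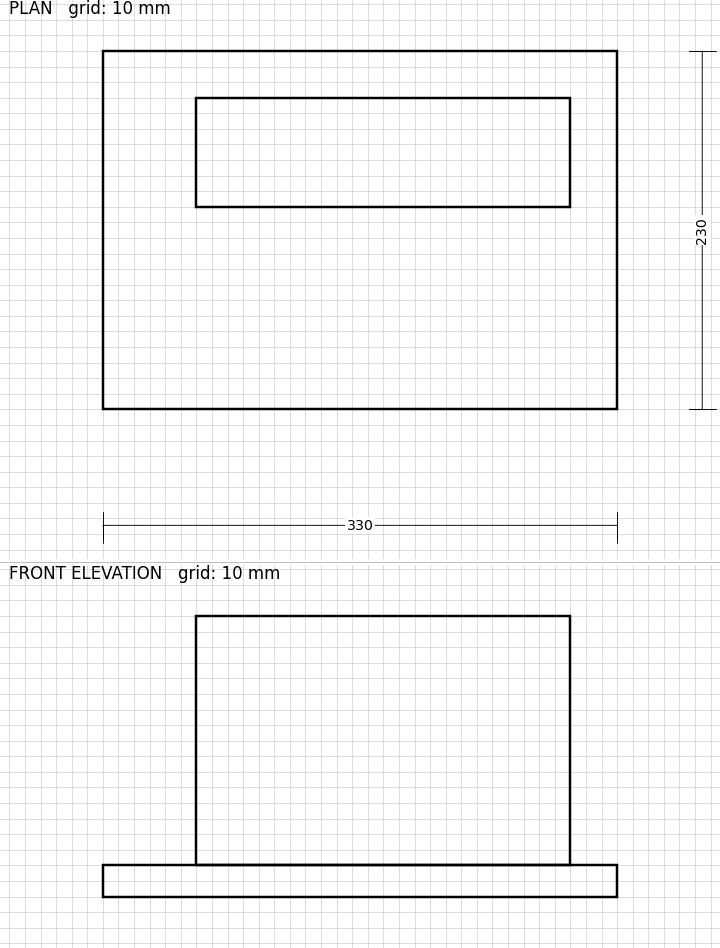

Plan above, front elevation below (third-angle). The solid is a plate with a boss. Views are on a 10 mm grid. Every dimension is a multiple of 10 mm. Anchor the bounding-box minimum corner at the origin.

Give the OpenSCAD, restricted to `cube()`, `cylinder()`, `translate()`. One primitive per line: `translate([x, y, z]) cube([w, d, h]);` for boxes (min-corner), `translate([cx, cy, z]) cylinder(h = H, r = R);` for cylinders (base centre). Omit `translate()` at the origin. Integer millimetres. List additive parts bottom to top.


cube([330, 230, 20]);
translate([60, 130, 20]) cube([240, 70, 160]);


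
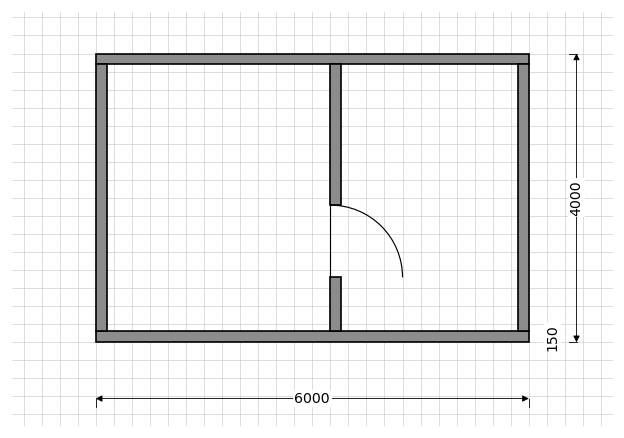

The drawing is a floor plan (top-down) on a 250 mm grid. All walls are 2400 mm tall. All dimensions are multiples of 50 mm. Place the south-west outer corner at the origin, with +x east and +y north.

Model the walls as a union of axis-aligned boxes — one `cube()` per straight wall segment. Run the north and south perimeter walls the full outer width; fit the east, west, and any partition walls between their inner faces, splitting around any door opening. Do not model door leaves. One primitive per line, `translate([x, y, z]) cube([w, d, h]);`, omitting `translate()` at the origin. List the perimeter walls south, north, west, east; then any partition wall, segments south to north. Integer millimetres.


cube([6000, 150, 2400]);
translate([0, 3850, 0]) cube([6000, 150, 2400]);
translate([0, 150, 0]) cube([150, 3700, 2400]);
translate([5850, 150, 0]) cube([150, 3700, 2400]);
translate([3250, 150, 0]) cube([150, 750, 2400]);
translate([3250, 1900, 0]) cube([150, 1950, 2400]);


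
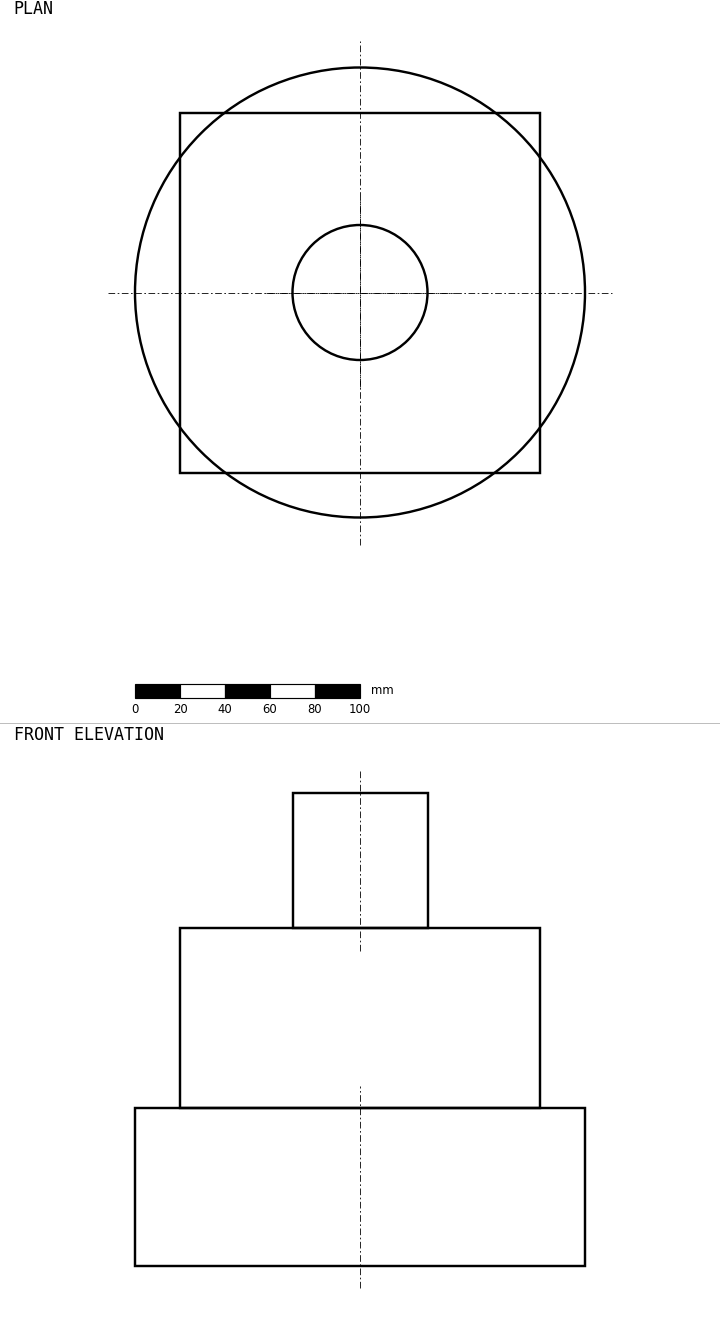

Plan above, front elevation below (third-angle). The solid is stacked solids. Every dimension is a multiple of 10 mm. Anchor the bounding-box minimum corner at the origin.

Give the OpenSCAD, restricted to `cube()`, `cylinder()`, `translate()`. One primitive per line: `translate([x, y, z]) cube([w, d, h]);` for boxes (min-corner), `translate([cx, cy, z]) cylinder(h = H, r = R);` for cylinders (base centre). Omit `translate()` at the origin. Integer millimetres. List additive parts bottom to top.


translate([100, 100, 0]) cylinder(h = 70, r = 100);
translate([20, 20, 70]) cube([160, 160, 80]);
translate([100, 100, 150]) cylinder(h = 60, r = 30);
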